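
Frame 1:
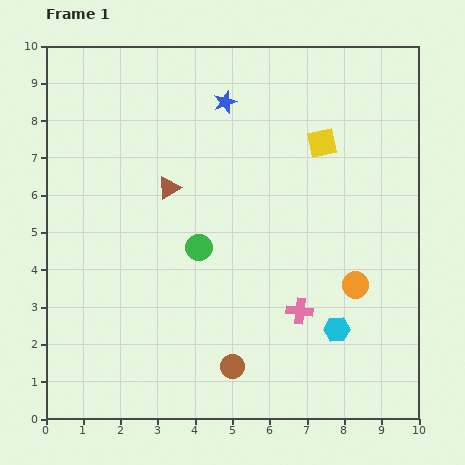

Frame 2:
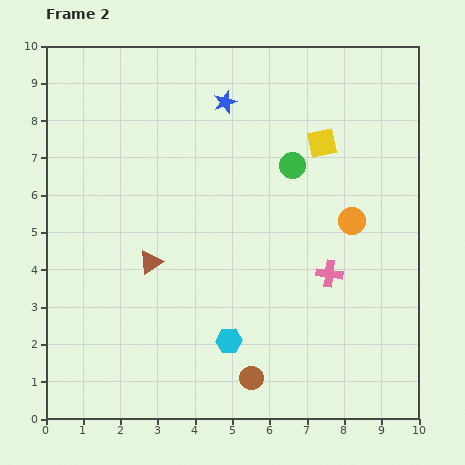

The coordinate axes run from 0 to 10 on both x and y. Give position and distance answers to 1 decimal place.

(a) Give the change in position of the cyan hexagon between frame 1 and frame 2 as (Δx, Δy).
(-2.9, -0.3)

The cyan hexagon was at (7.8, 2.4) in frame 1 and (4.9, 2.1) in frame 2.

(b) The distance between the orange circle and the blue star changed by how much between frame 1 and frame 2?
-1.3

Distance in frame 1: 6.0. Distance in frame 2: 4.7.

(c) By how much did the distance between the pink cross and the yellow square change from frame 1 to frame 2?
-1.0

Distance in frame 1: 4.5. Distance in frame 2: 3.5.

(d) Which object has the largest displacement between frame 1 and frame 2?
the green circle

(moved 3.3; next 2.9)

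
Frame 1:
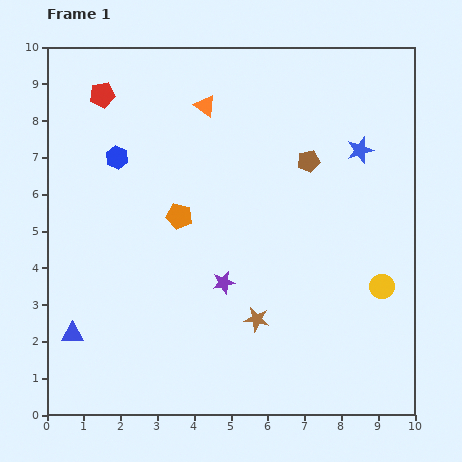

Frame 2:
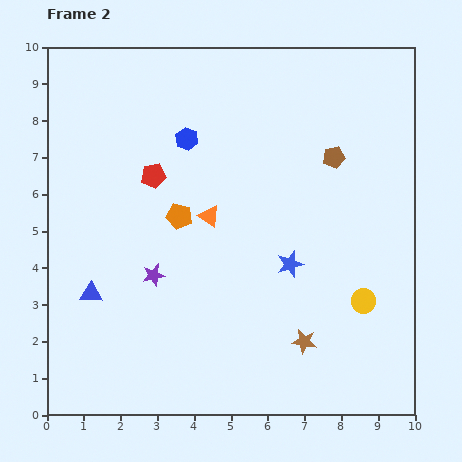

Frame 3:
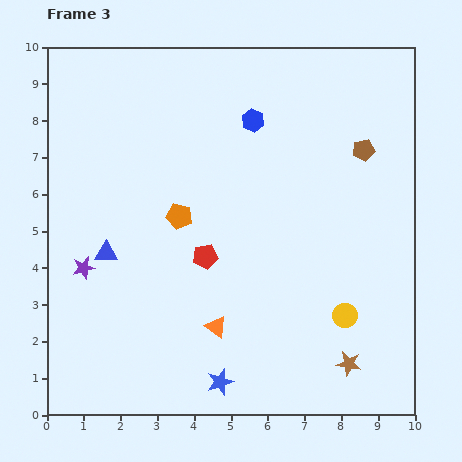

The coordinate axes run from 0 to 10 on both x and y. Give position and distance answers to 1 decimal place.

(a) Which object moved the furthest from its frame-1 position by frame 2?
the blue star

(moved 3.6; next 3.0)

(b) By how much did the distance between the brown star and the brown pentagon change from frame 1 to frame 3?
+1.3

Distance in frame 1: 4.5. Distance in frame 3: 5.8.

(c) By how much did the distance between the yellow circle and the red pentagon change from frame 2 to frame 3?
-2.5

Distance in frame 2: 6.6. Distance in frame 3: 4.1.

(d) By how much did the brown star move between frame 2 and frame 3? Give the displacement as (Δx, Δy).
(1.2, -0.6)

The brown star was at (7.0, 2.0) in frame 2 and (8.2, 1.4) in frame 3.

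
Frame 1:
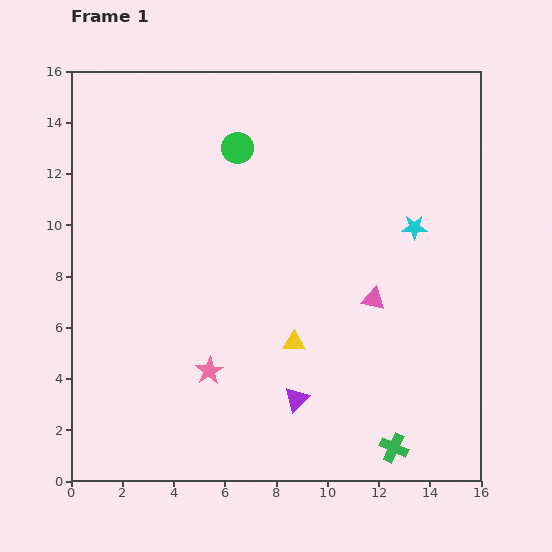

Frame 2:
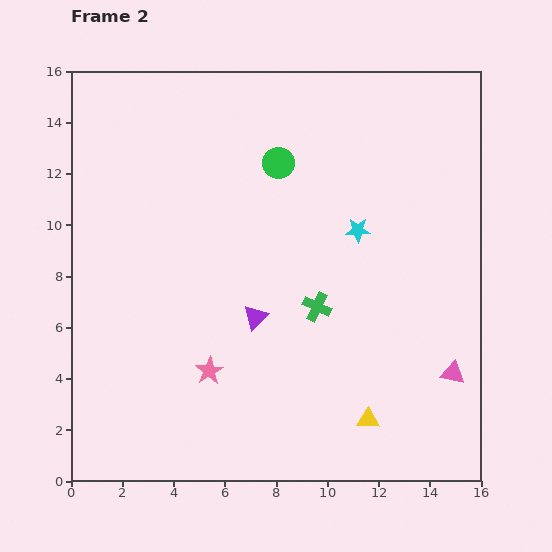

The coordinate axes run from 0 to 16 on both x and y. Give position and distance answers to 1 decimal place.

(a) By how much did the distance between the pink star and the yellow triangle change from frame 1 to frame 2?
+3.0

Distance in frame 1: 3.5. Distance in frame 2: 6.5.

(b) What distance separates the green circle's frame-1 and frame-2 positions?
1.7

The green circle moved from (6.5, 13.0) to (8.1, 12.4), a distance of √(1.6² + 0.6²) ≈ 1.7.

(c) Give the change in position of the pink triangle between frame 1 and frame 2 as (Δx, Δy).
(3.1, -2.9)

The pink triangle was at (11.8, 7.1) in frame 1 and (14.9, 4.2) in frame 2.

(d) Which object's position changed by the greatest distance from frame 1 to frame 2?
the green cross

(moved 6.3; next 4.2)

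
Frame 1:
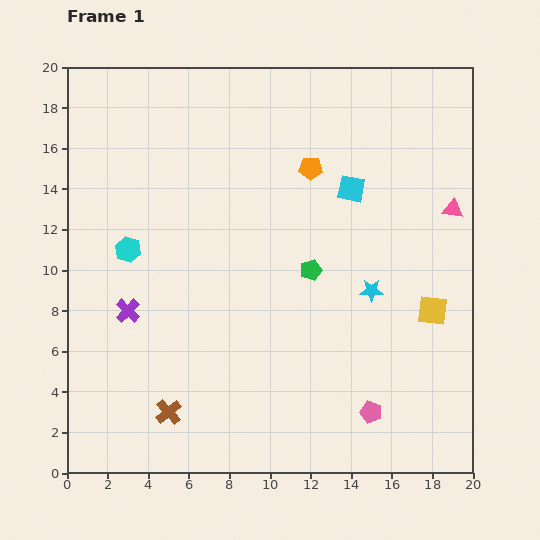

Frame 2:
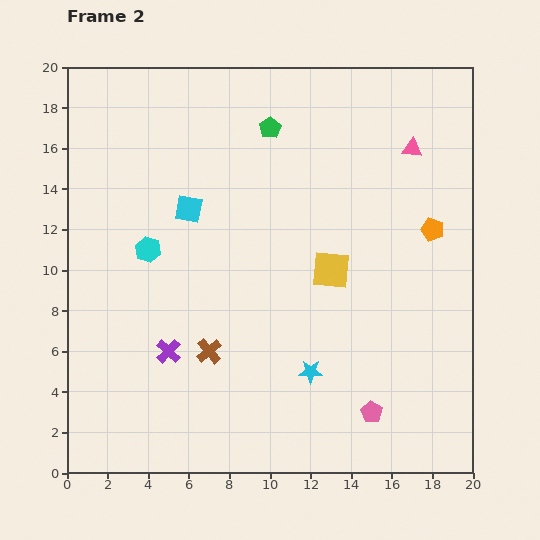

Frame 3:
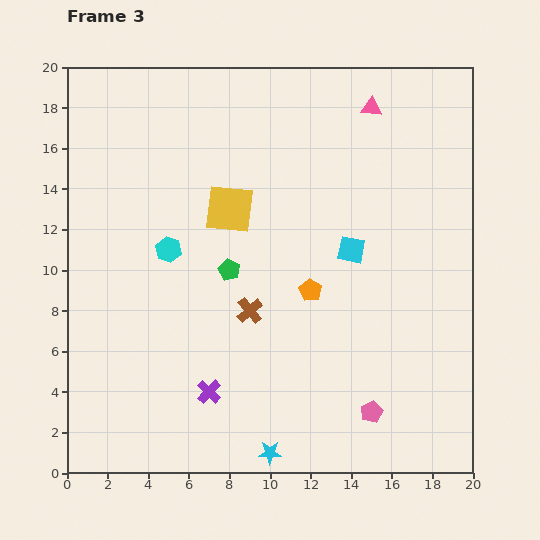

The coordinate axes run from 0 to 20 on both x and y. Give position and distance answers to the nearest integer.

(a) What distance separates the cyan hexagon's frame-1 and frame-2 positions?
1

The cyan hexagon moved from (3, 11) to (4, 11), a distance of √(1² + 0²) ≈ 1.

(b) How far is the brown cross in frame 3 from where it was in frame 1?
6

The brown cross moved from (5, 3) to (9, 8), a distance of √(4² + 5²) ≈ 6.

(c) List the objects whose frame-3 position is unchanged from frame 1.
the pink pentagon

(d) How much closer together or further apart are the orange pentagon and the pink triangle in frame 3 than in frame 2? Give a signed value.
+5

Distance in frame 2: 4. Distance in frame 3: 9.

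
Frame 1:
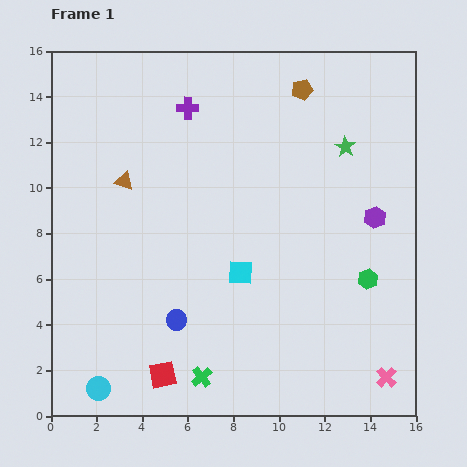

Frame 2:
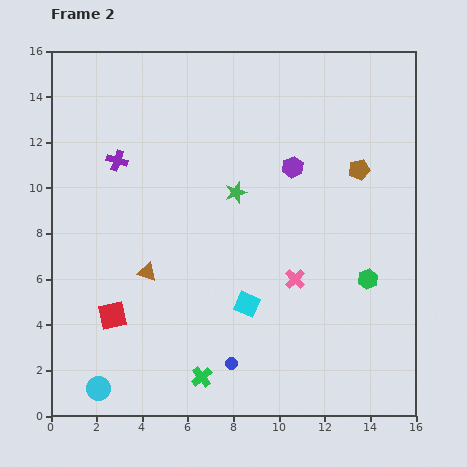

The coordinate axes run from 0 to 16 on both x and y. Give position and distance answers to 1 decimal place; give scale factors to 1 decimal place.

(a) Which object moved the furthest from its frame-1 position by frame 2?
the pink cross

(moved 5.9; next 5.2)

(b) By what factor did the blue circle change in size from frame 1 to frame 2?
0.6×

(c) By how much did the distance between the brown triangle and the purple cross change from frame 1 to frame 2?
+0.8

Distance in frame 1: 4.3. Distance in frame 2: 5.1.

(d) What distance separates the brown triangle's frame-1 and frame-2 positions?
4.1

The brown triangle moved from (3.2, 10.3) to (4.2, 6.3), a distance of √(1.0² + 4.0²) ≈ 4.1.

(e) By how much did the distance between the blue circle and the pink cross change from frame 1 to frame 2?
-4.9

Distance in frame 1: 9.5. Distance in frame 2: 4.6.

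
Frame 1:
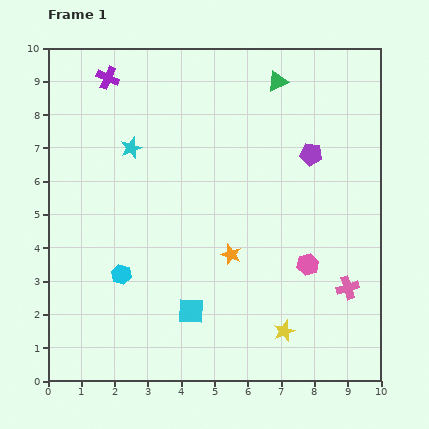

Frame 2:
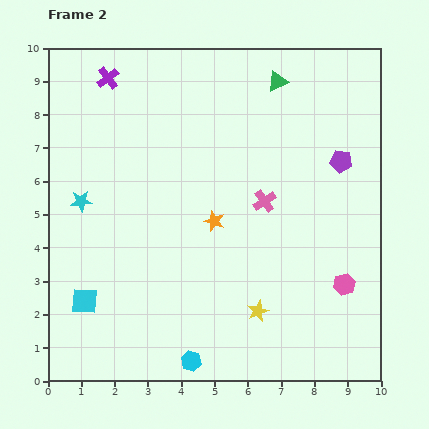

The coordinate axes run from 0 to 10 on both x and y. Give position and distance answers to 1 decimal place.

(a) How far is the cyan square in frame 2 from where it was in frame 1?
3.2

The cyan square moved from (4.3, 2.1) to (1.1, 2.4), a distance of √(3.2² + 0.3²) ≈ 3.2.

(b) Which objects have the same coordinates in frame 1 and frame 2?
the green triangle, the purple cross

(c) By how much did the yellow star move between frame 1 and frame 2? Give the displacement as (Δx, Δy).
(-0.8, 0.6)

The yellow star was at (7.1, 1.5) in frame 1 and (6.3, 2.1) in frame 2.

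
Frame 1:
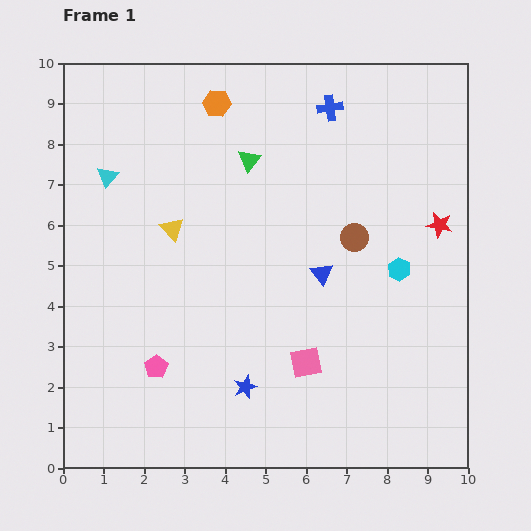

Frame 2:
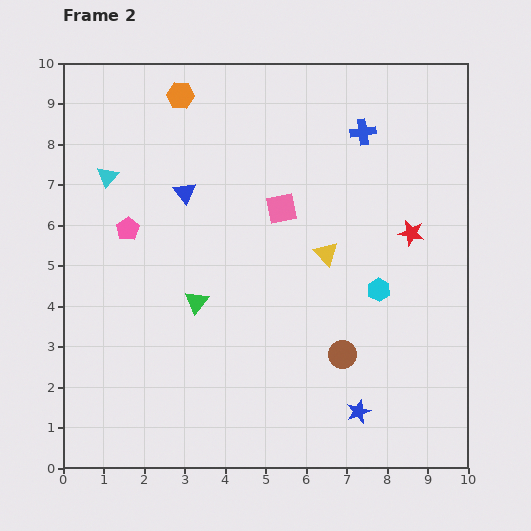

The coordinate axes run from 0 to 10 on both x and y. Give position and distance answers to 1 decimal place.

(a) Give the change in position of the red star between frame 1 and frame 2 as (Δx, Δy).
(-0.7, -0.2)

The red star was at (9.3, 6.0) in frame 1 and (8.6, 5.8) in frame 2.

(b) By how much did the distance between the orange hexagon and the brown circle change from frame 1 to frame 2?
+2.8

Distance in frame 1: 4.7. Distance in frame 2: 7.5.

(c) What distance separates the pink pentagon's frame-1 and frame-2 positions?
3.5

The pink pentagon moved from (2.3, 2.5) to (1.6, 5.9), a distance of √(0.7² + 3.4²) ≈ 3.5.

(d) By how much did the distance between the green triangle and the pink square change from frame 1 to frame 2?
-2.1

Distance in frame 1: 5.2. Distance in frame 2: 3.1.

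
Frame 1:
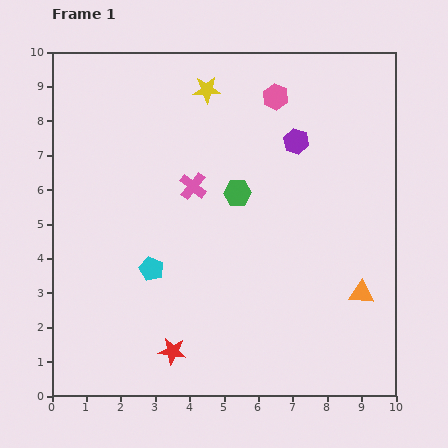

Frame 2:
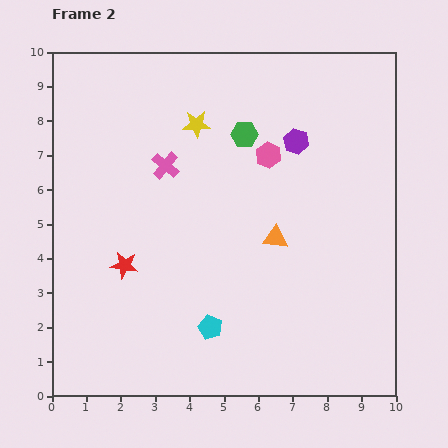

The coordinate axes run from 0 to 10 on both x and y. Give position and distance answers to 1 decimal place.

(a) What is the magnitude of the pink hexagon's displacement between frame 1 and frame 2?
1.7

The pink hexagon moved from (6.5, 8.7) to (6.3, 7.0), a distance of √(0.2² + 1.7²) ≈ 1.7.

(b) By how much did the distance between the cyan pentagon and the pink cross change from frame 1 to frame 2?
+2.2

Distance in frame 1: 2.7. Distance in frame 2: 4.9.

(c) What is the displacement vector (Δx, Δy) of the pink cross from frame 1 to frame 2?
(-0.8, 0.6)

The pink cross was at (4.1, 6.1) in frame 1 and (3.3, 6.7) in frame 2.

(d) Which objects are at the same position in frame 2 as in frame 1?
the purple hexagon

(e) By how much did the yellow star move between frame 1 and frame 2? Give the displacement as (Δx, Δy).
(-0.3, -1.0)

The yellow star was at (4.5, 8.9) in frame 1 and (4.2, 7.9) in frame 2.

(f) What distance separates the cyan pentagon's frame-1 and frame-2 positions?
2.4

The cyan pentagon moved from (2.9, 3.7) to (4.6, 2.0), a distance of √(1.7² + 1.7²) ≈ 2.4.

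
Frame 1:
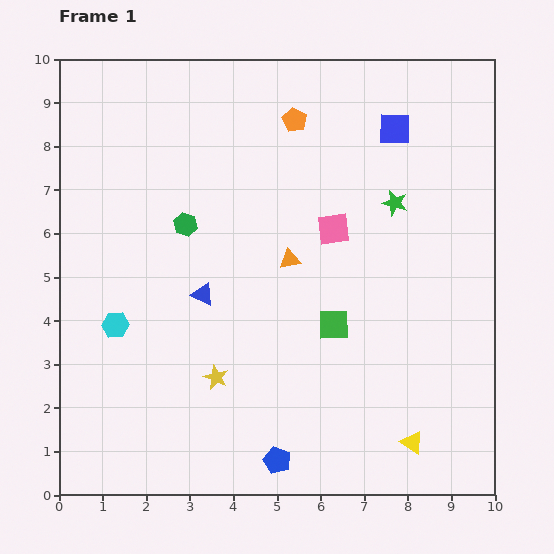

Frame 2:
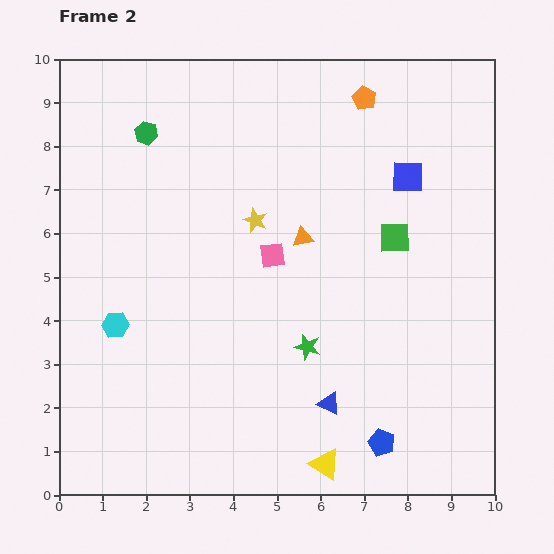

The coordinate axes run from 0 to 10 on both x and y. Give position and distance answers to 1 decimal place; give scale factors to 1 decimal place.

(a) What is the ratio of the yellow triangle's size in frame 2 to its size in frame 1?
1.4×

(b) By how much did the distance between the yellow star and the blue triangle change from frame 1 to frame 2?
+2.6

Distance in frame 1: 1.9. Distance in frame 2: 4.5.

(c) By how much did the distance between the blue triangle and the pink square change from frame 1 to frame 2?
+0.2

Distance in frame 1: 3.4. Distance in frame 2: 3.6.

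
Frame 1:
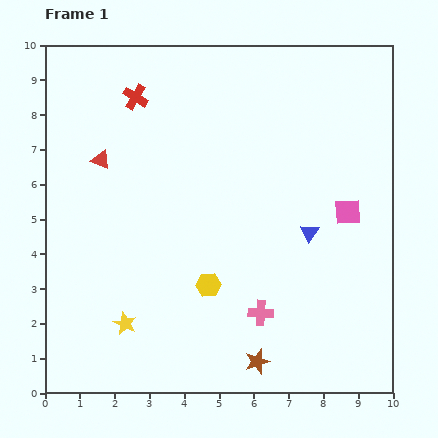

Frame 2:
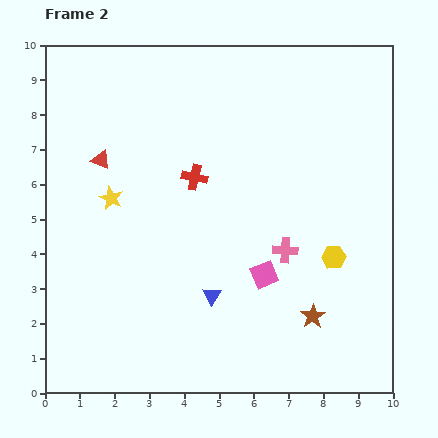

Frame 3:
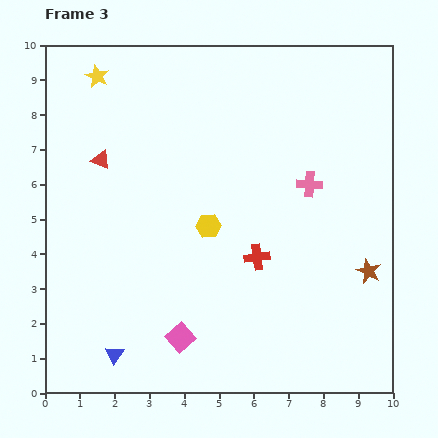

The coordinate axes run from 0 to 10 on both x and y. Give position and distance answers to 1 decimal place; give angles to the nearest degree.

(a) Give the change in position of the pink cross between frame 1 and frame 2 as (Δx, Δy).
(0.7, 1.8)

The pink cross was at (6.2, 2.3) in frame 1 and (6.9, 4.1) in frame 2.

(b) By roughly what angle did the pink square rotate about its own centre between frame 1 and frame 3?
39° counter-clockwise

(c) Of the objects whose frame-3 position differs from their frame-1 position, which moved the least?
the yellow hexagon

(moved 1.7)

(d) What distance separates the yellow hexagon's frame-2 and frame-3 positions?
3.7

The yellow hexagon moved from (8.3, 3.9) to (4.7, 4.8), a distance of √(3.6² + 0.9²) ≈ 3.7.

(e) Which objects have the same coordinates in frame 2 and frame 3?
the red triangle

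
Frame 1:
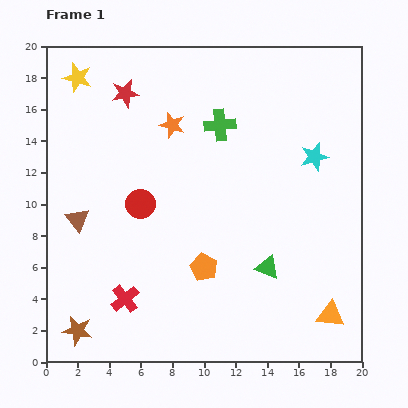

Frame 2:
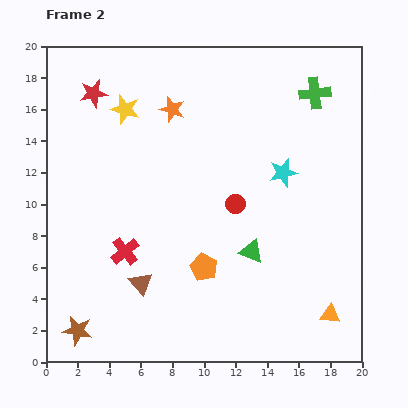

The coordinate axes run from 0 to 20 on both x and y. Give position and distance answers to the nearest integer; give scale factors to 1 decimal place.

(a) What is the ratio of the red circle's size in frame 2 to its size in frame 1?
0.7×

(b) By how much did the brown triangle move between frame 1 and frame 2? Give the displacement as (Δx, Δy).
(4, -4)

The brown triangle was at (2, 9) in frame 1 and (6, 5) in frame 2.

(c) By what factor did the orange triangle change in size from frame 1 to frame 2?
0.7×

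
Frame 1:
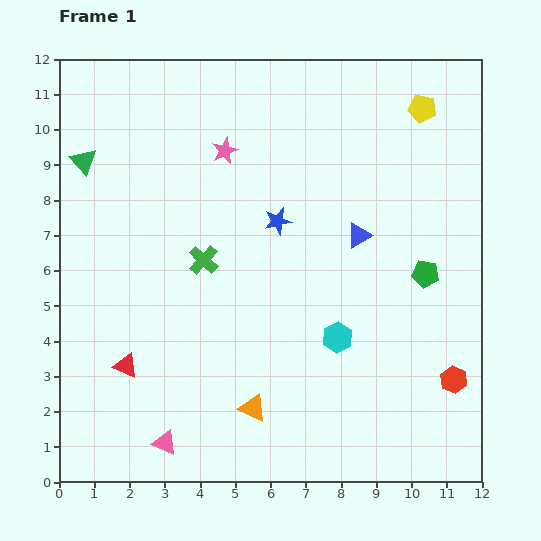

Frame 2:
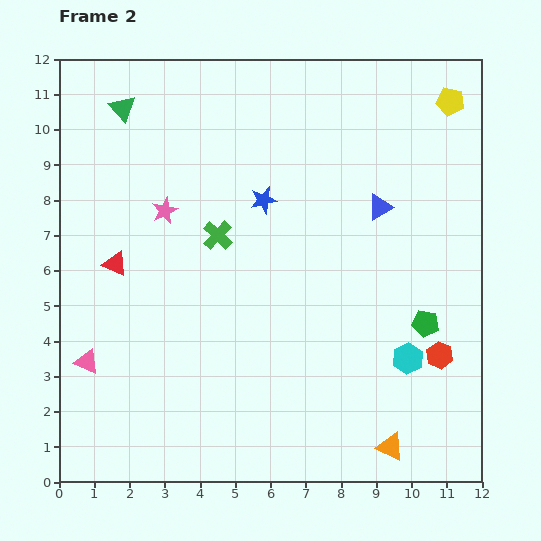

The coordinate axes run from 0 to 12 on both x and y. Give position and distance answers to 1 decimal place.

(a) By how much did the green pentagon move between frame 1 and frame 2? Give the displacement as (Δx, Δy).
(0.0, -1.4)

The green pentagon was at (10.4, 5.9) in frame 1 and (10.4, 4.5) in frame 2.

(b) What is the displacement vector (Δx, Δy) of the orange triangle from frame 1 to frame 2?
(3.9, -1.1)

The orange triangle was at (5.5, 2.1) in frame 1 and (9.4, 1.0) in frame 2.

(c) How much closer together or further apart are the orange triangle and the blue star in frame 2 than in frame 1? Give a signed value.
+2.6

Distance in frame 1: 5.3. Distance in frame 2: 7.9.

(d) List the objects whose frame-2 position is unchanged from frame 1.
none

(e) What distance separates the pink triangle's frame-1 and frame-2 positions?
3.2

The pink triangle moved from (3.0, 1.1) to (0.8, 3.4), a distance of √(2.2² + 2.3²) ≈ 3.2.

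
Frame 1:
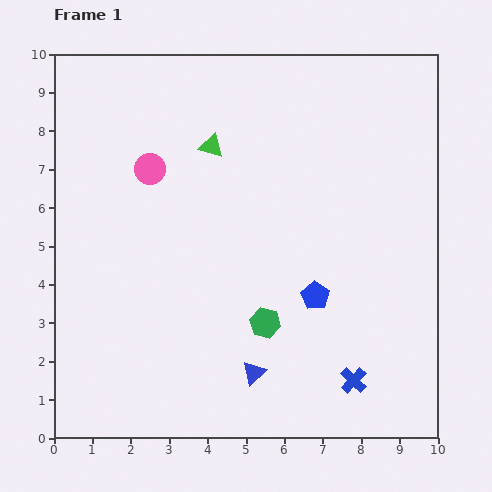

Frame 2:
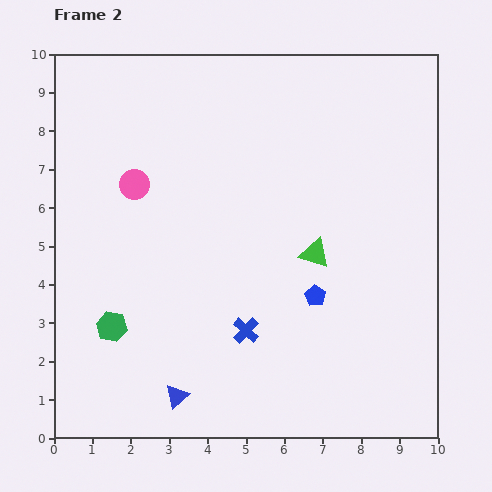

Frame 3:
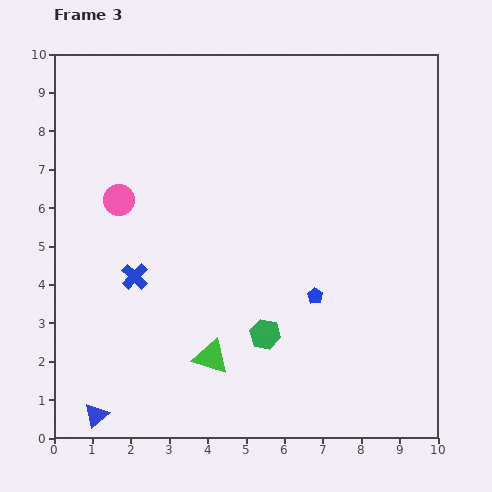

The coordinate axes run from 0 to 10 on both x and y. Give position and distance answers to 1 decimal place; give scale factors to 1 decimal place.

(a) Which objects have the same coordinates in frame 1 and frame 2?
the blue pentagon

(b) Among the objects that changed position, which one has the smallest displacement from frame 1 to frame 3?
the green hexagon

(moved 0.3)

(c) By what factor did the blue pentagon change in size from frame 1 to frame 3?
0.6×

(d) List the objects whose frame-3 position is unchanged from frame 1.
the blue pentagon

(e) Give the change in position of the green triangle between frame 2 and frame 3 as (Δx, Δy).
(-2.7, -2.7)

The green triangle was at (6.8, 4.8) in frame 2 and (4.1, 2.1) in frame 3.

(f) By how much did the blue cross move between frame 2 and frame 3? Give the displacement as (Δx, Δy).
(-2.9, 1.4)

The blue cross was at (5.0, 2.8) in frame 2 and (2.1, 4.2) in frame 3.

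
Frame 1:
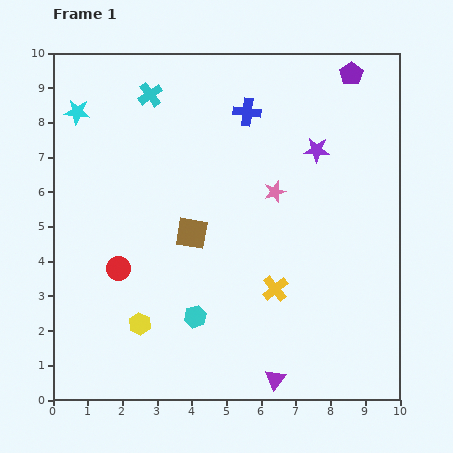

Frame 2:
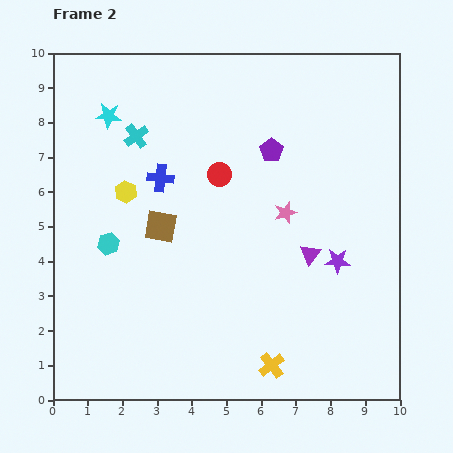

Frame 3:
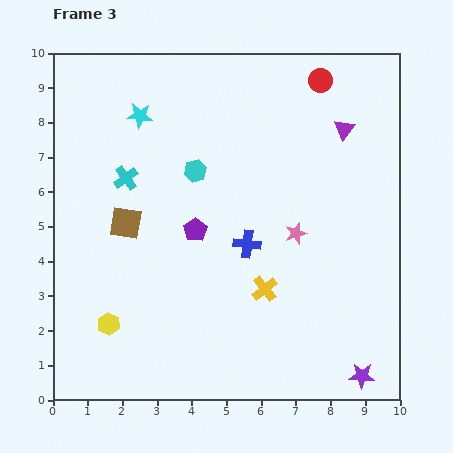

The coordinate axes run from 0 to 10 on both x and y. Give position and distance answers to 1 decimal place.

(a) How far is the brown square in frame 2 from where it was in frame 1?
0.9

The brown square moved from (4.0, 4.8) to (3.1, 5.0), a distance of √(0.9² + 0.2²) ≈ 0.9.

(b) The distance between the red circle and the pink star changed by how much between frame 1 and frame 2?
-2.8

Distance in frame 1: 5.0. Distance in frame 2: 2.2.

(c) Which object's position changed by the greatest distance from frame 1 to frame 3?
the red circle

(moved 7.9; next 7.5)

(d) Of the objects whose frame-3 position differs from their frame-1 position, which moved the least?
the yellow cross

(moved 0.3)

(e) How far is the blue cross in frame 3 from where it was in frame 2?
3.1

The blue cross moved from (3.1, 6.4) to (5.6, 4.5), a distance of √(2.5² + 1.9²) ≈ 3.1.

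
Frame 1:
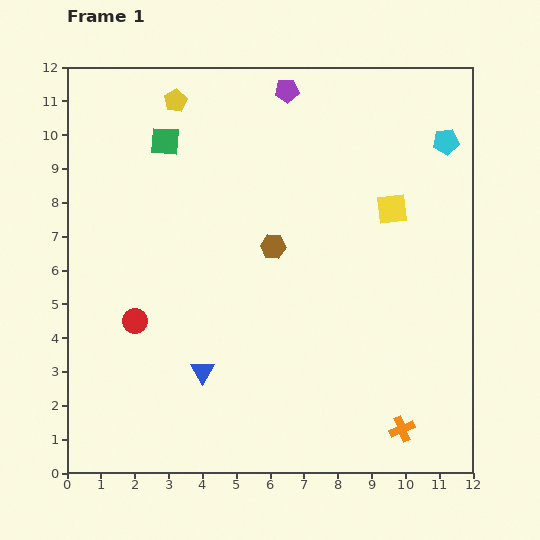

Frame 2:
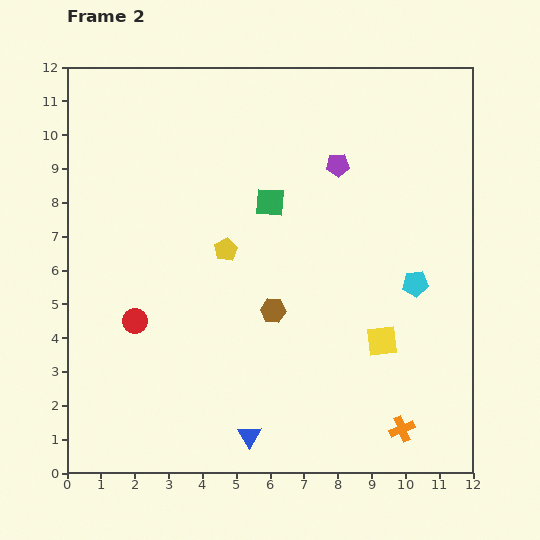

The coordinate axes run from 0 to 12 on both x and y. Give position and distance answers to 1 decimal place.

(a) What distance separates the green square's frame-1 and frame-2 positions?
3.6

The green square moved from (2.9, 9.8) to (6.0, 8.0), a distance of √(3.1² + 1.8²) ≈ 3.6.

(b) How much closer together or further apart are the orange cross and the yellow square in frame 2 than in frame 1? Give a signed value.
-3.8

Distance in frame 1: 6.5. Distance in frame 2: 2.7.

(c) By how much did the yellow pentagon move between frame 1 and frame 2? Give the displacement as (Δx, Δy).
(1.5, -4.4)

The yellow pentagon was at (3.2, 11.0) in frame 1 and (4.7, 6.6) in frame 2.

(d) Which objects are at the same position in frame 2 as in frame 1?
the red circle, the orange cross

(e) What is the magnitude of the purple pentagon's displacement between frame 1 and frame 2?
2.7

The purple pentagon moved from (6.5, 11.3) to (8.0, 9.1), a distance of √(1.5² + 2.2²) ≈ 2.7.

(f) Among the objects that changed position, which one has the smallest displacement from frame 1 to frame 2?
the brown hexagon

(moved 1.9)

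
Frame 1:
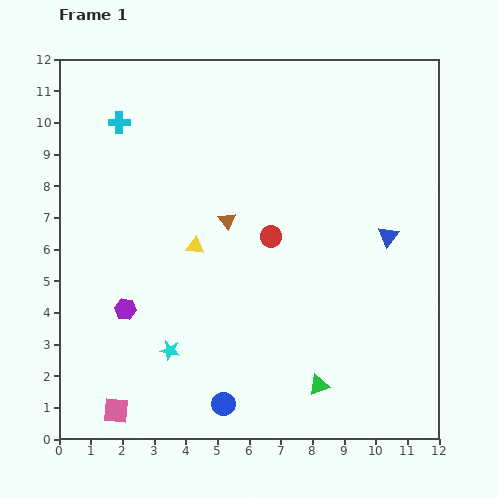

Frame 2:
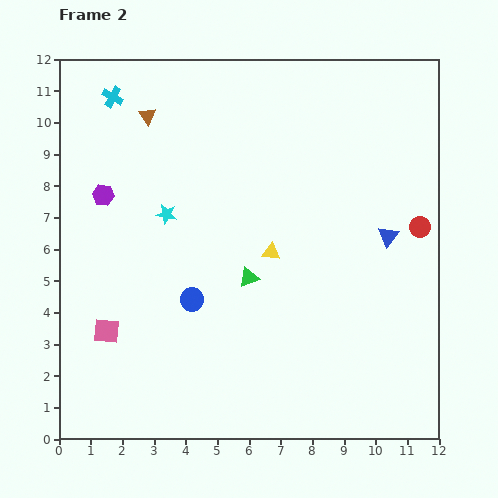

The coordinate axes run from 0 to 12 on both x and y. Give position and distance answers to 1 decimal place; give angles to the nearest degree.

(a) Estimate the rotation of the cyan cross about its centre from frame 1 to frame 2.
29° clockwise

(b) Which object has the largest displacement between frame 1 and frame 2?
the red circle

(moved 4.7; next 4.3)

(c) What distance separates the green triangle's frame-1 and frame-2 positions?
4.0

The green triangle moved from (8.2, 1.7) to (6.0, 5.1), a distance of √(2.2² + 3.4²) ≈ 4.0.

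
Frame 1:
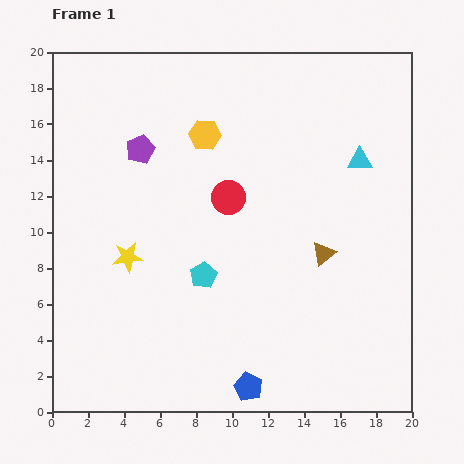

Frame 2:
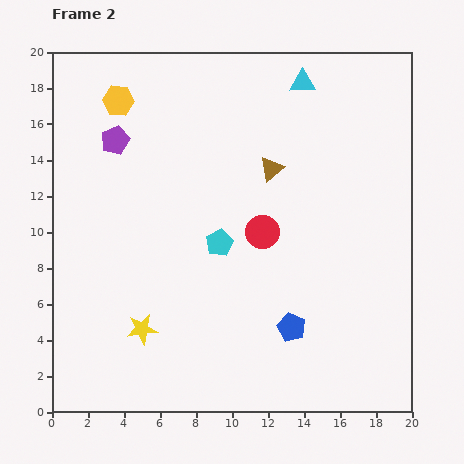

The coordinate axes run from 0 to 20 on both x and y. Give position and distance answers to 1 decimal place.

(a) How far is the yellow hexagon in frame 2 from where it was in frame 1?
5.2

The yellow hexagon moved from (8.5, 15.4) to (3.7, 17.3), a distance of √(4.8² + 1.9²) ≈ 5.2.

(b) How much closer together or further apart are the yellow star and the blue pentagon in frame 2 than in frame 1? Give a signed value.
-1.5

Distance in frame 1: 9.8. Distance in frame 2: 8.3.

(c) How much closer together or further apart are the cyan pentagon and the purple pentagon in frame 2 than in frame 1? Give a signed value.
+0.3

Distance in frame 1: 7.8. Distance in frame 2: 8.1.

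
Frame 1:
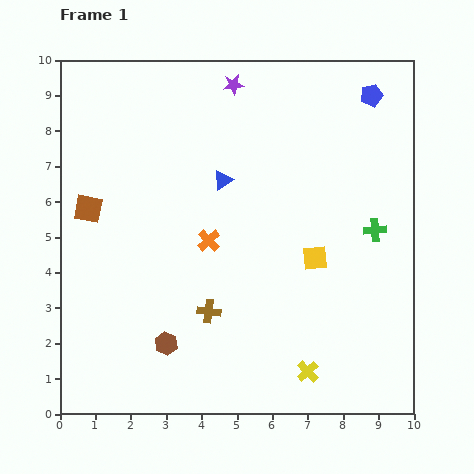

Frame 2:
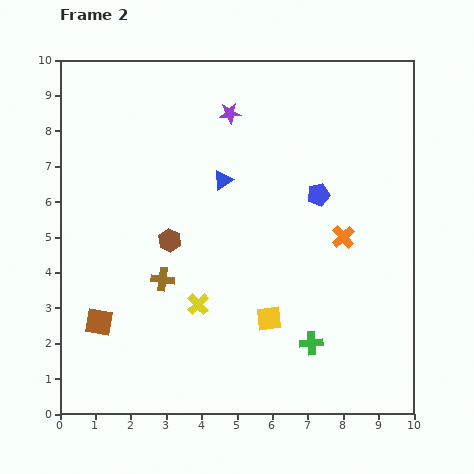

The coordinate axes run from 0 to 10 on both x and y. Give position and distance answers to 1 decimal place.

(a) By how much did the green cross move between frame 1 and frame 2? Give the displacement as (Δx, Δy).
(-1.8, -3.2)

The green cross was at (8.9, 5.2) in frame 1 and (7.1, 2.0) in frame 2.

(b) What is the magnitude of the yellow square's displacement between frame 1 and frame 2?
2.1

The yellow square moved from (7.2, 4.4) to (5.9, 2.7), a distance of √(1.3² + 1.7²) ≈ 2.1.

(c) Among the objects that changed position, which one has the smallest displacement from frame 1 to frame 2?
the purple star

(moved 0.8)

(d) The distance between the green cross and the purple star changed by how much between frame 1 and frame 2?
+1.2

Distance in frame 1: 5.7. Distance in frame 2: 6.9.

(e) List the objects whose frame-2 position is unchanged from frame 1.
the blue triangle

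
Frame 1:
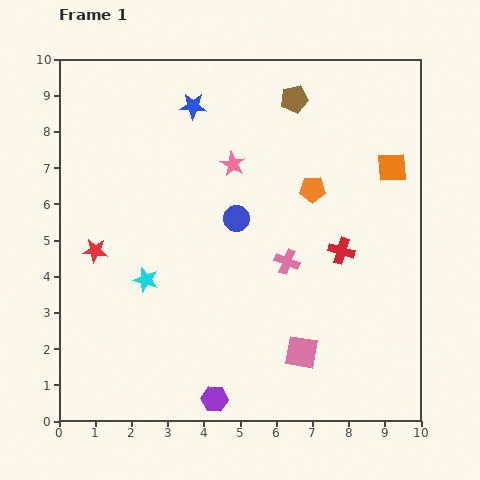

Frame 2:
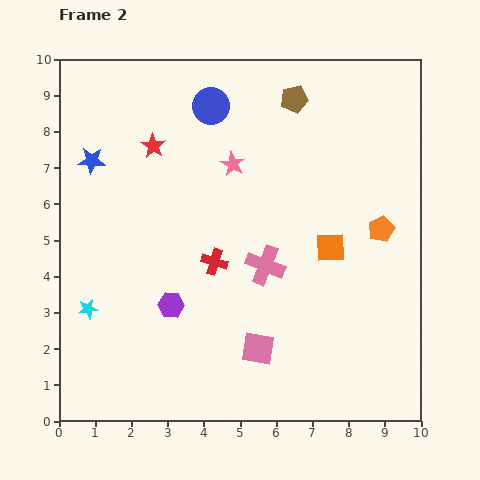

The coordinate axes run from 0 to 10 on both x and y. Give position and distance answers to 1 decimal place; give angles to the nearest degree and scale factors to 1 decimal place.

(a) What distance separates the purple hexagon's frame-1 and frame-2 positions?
2.9

The purple hexagon moved from (4.3, 0.6) to (3.1, 3.2), a distance of √(1.2² + 2.6²) ≈ 2.9.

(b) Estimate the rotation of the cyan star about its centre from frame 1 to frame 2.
27° counter-clockwise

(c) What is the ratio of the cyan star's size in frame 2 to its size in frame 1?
0.8×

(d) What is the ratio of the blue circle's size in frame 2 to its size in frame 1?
1.4×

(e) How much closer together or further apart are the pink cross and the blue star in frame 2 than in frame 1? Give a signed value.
+0.6

Distance in frame 1: 5.0. Distance in frame 2: 5.6.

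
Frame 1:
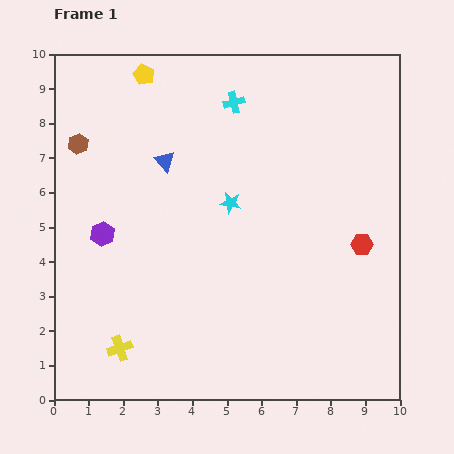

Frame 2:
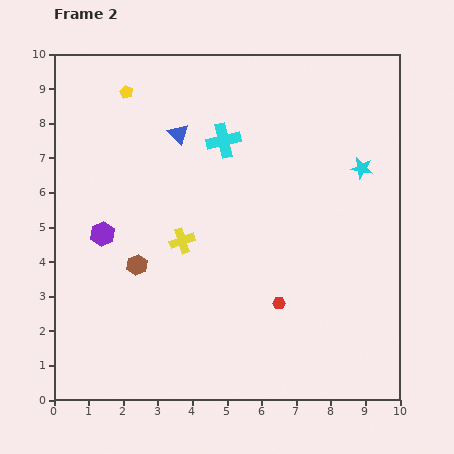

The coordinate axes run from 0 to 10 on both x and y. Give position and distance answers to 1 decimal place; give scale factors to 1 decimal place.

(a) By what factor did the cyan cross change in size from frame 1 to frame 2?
1.6×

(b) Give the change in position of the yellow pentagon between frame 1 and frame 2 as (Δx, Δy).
(-0.5, -0.5)

The yellow pentagon was at (2.6, 9.4) in frame 1 and (2.1, 8.9) in frame 2.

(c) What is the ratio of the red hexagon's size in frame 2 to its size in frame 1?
0.6×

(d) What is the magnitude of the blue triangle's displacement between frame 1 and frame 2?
0.9

The blue triangle moved from (3.2, 6.9) to (3.6, 7.7), a distance of √(0.4² + 0.8²) ≈ 0.9.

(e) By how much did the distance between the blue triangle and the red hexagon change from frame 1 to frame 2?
-0.5

Distance in frame 1: 6.2. Distance in frame 2: 5.7.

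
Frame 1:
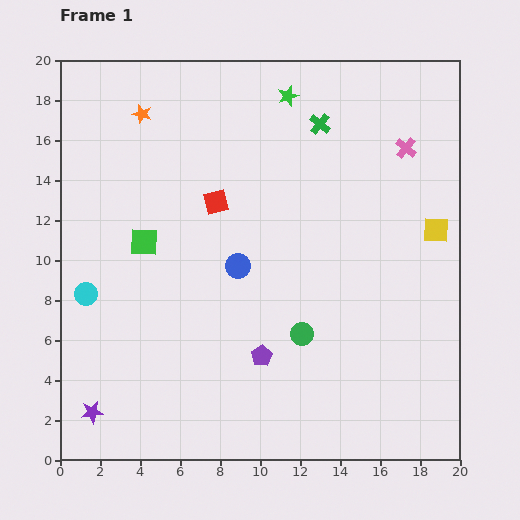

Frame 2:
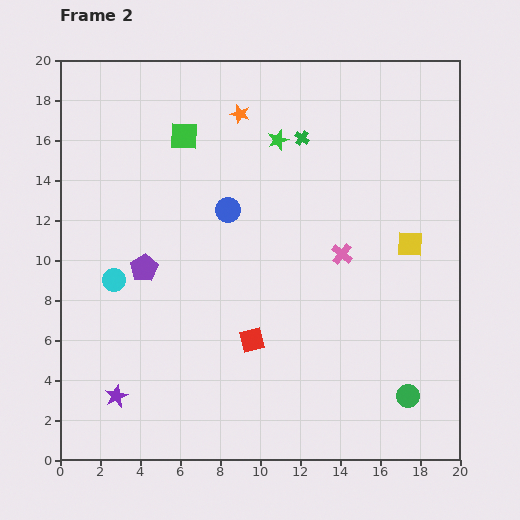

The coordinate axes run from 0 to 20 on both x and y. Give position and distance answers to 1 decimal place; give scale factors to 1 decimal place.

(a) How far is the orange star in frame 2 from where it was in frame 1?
4.9

The orange star moved from (4.1, 17.3) to (9.0, 17.3), a distance of √(4.9² + 0.0²) ≈ 4.9.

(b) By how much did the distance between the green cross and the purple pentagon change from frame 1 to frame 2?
-1.8

Distance in frame 1: 12.0. Distance in frame 2: 10.2.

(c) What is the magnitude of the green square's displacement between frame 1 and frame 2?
5.7

The green square moved from (4.2, 10.9) to (6.2, 16.2), a distance of √(2.0² + 5.3²) ≈ 5.7.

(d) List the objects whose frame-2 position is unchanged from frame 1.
none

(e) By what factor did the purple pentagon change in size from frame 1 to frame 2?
1.3×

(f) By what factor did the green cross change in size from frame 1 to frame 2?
0.7×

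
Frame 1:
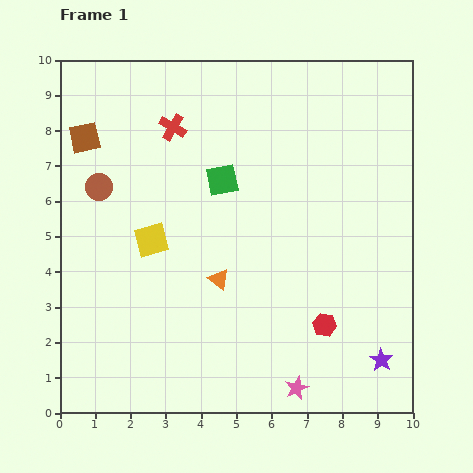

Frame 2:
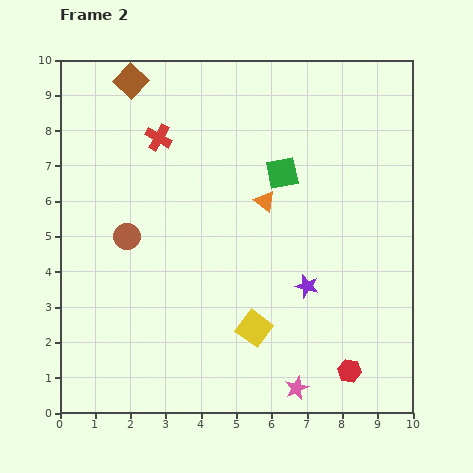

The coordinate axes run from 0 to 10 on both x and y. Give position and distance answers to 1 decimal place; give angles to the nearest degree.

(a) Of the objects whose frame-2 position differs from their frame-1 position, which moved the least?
the red cross

(moved 0.5)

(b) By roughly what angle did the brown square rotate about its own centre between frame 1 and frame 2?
35° counter-clockwise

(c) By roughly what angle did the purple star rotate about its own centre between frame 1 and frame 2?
17° counter-clockwise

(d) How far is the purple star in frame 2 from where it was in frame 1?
3.0

The purple star moved from (9.1, 1.5) to (7.0, 3.6), a distance of √(2.1² + 2.1²) ≈ 3.0.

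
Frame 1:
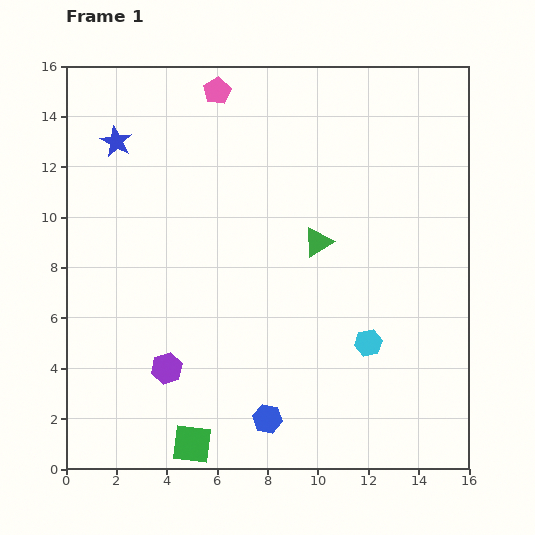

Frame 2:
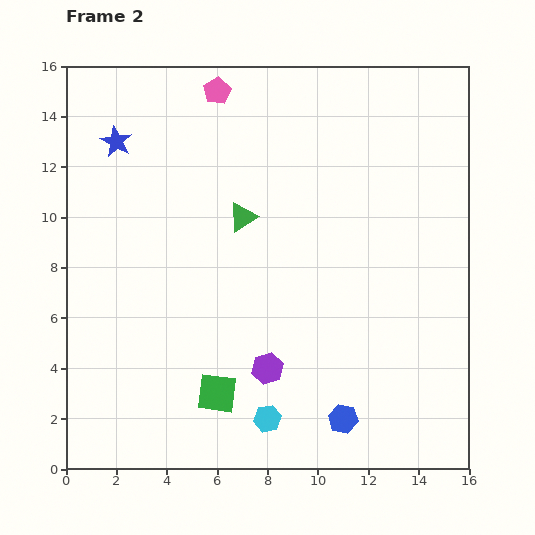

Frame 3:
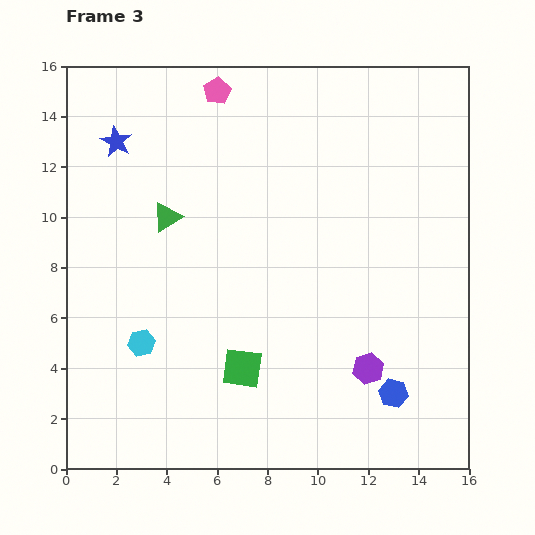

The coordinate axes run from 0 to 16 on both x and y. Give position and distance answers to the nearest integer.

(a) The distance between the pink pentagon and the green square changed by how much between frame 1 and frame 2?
-2

Distance in frame 1: 14. Distance in frame 2: 12.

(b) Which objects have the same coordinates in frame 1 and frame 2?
the blue star, the pink pentagon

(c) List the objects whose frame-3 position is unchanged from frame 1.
the blue star, the pink pentagon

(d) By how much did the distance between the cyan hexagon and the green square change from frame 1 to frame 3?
-4

Distance in frame 1: 8. Distance in frame 3: 4.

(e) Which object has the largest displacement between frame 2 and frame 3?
the cyan hexagon

(moved 6; next 4)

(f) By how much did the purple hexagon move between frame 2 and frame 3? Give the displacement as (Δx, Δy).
(4, 0)

The purple hexagon was at (8, 4) in frame 2 and (12, 4) in frame 3.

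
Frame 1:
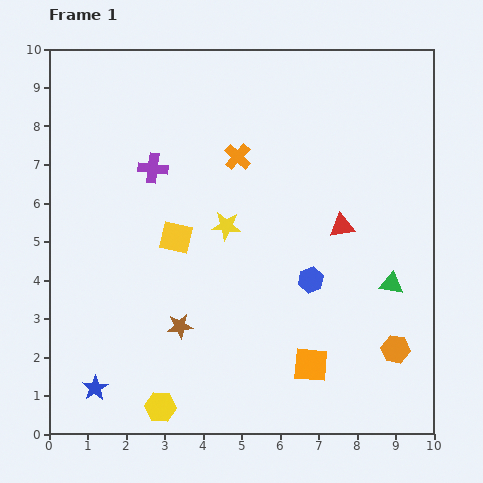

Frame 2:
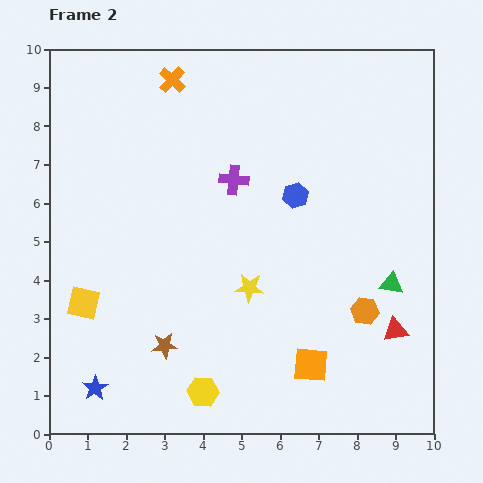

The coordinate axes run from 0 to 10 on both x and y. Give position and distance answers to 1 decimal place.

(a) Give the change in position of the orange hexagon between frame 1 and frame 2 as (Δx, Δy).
(-0.8, 1.0)

The orange hexagon was at (9.0, 2.2) in frame 1 and (8.2, 3.2) in frame 2.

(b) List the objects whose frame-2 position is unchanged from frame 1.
the orange square, the blue star, the green triangle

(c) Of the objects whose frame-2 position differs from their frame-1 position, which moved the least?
the brown star

(moved 0.6)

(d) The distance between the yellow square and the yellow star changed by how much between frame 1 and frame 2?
+3.0

Distance in frame 1: 1.3. Distance in frame 2: 4.3.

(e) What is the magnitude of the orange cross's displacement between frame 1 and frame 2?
2.6

The orange cross moved from (4.9, 7.2) to (3.2, 9.2), a distance of √(1.7² + 2.0²) ≈ 2.6.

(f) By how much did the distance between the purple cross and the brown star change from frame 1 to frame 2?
+0.5

Distance in frame 1: 4.2. Distance in frame 2: 4.7.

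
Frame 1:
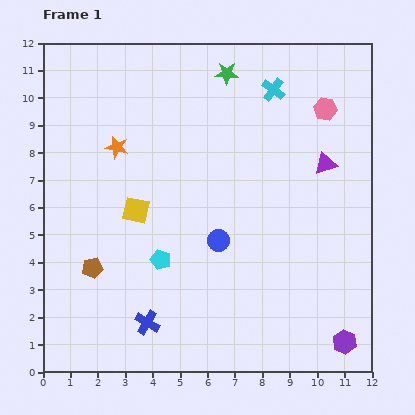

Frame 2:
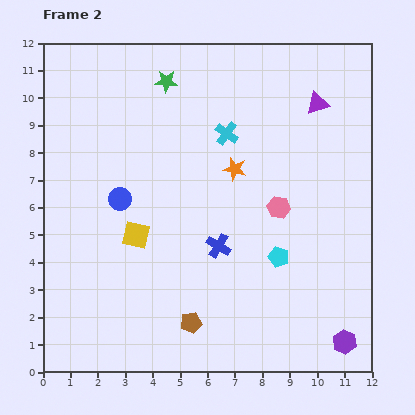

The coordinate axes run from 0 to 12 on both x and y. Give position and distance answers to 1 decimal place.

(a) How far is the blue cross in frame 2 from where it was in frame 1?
3.8

The blue cross moved from (3.8, 1.8) to (6.4, 4.6), a distance of √(2.6² + 2.8²) ≈ 3.8.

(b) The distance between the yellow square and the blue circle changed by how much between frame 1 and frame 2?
-1.8

Distance in frame 1: 3.2. Distance in frame 2: 1.4.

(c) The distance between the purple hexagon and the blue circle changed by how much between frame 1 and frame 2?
+3.8

Distance in frame 1: 5.9. Distance in frame 2: 9.7.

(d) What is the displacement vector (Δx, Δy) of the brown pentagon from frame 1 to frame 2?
(3.6, -2.0)

The brown pentagon was at (1.8, 3.8) in frame 1 and (5.4, 1.8) in frame 2.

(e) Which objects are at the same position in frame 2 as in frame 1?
the purple hexagon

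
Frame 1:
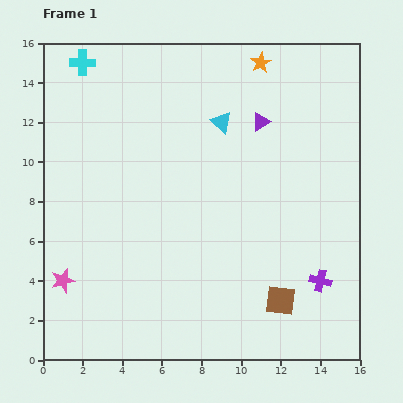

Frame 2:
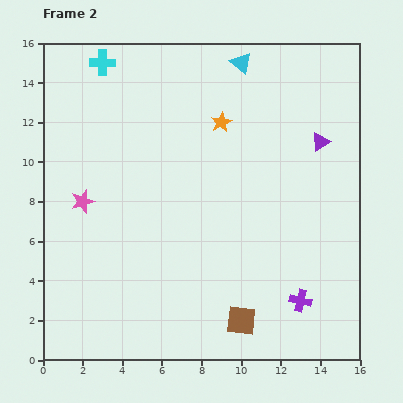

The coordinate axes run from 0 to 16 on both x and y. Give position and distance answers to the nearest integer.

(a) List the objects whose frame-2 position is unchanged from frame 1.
none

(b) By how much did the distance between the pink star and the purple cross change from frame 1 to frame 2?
-1

Distance in frame 1: 13. Distance in frame 2: 12.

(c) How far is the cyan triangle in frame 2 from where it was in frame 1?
3

The cyan triangle moved from (9, 12) to (10, 15), a distance of √(1² + 3²) ≈ 3.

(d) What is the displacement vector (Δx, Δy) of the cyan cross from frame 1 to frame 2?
(1, 0)

The cyan cross was at (2, 15) in frame 1 and (3, 15) in frame 2.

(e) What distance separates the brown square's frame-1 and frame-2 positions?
2

The brown square moved from (12, 3) to (10, 2), a distance of √(2² + 1²) ≈ 2.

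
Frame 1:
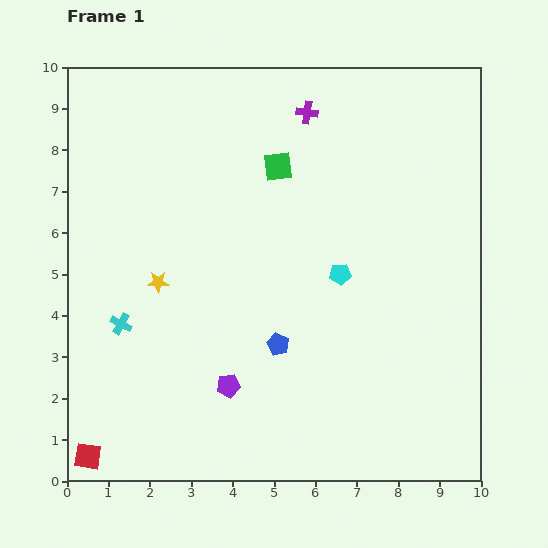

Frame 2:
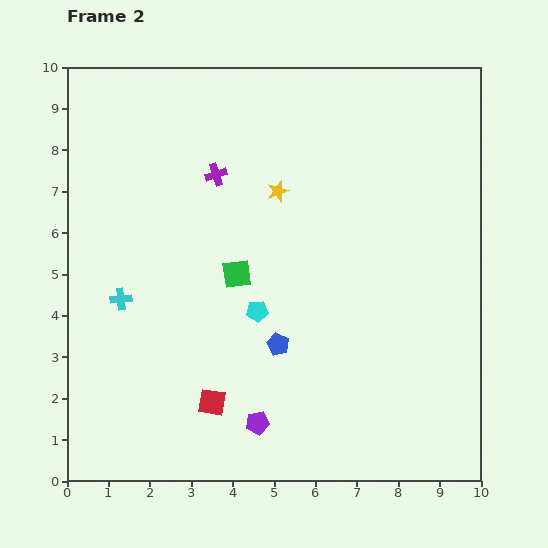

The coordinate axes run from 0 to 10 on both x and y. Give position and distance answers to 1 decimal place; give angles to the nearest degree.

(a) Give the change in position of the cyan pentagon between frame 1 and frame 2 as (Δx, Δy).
(-2.0, -0.9)

The cyan pentagon was at (6.6, 5.0) in frame 1 and (4.6, 4.1) in frame 2.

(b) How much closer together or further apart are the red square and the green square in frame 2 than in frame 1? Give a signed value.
-5.2

Distance in frame 1: 8.4. Distance in frame 2: 3.2.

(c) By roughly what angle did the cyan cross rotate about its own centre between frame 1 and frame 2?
34° counter-clockwise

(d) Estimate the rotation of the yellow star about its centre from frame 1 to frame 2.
19° counter-clockwise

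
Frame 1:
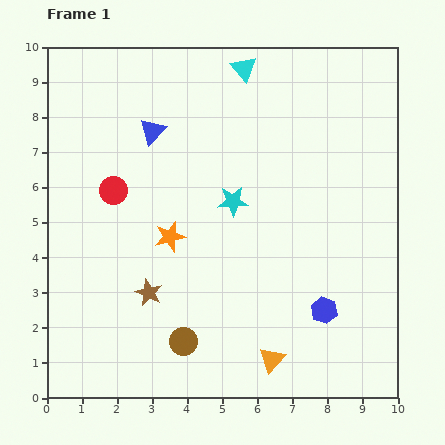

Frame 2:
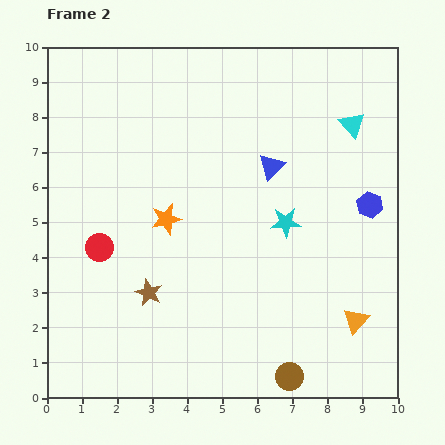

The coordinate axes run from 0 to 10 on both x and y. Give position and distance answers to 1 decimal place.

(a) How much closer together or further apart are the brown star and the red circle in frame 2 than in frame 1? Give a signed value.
-1.2

Distance in frame 1: 3.1. Distance in frame 2: 1.9.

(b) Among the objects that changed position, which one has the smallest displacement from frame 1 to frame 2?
the orange star

(moved 0.5)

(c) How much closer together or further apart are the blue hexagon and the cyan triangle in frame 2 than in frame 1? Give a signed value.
-4.9

Distance in frame 1: 7.3. Distance in frame 2: 2.4.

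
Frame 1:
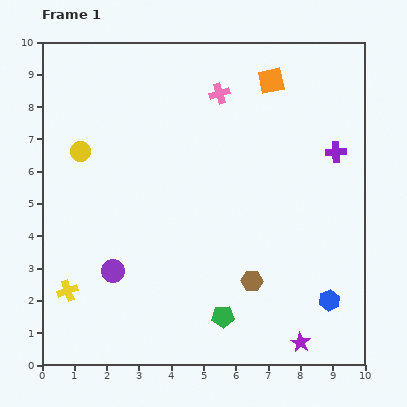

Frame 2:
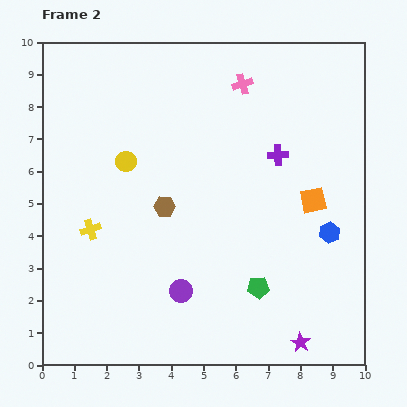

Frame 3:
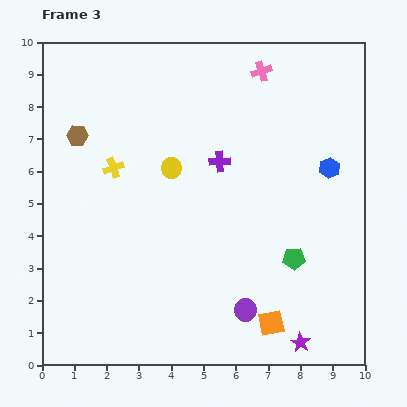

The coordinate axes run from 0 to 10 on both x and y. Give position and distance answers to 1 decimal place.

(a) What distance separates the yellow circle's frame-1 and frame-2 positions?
1.4

The yellow circle moved from (1.2, 6.6) to (2.6, 6.3), a distance of √(1.4² + 0.3²) ≈ 1.4.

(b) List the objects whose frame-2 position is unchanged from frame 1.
the purple star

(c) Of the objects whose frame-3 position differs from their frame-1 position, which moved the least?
the pink cross

(moved 1.5)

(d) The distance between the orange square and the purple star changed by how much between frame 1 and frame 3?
-7.0

Distance in frame 1: 8.1. Distance in frame 3: 1.1.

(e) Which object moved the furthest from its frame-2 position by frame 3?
the orange square

(moved 4.0; next 3.5)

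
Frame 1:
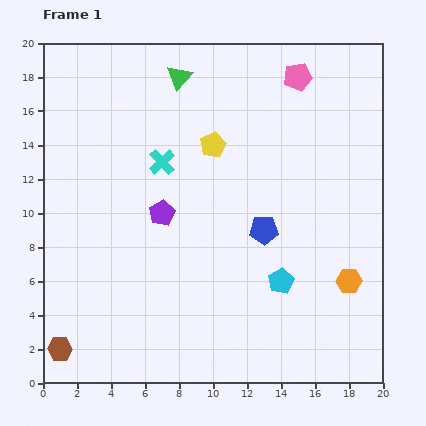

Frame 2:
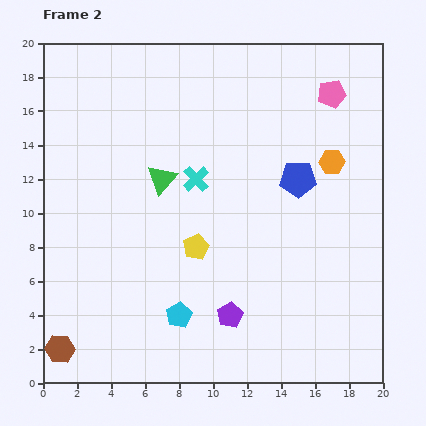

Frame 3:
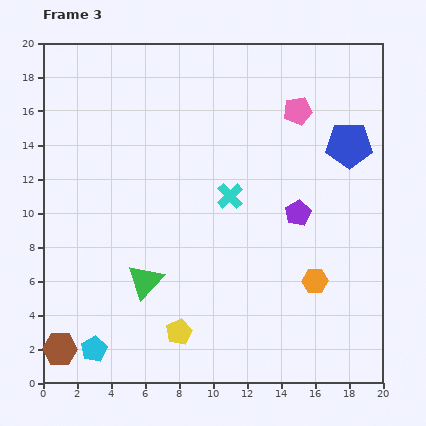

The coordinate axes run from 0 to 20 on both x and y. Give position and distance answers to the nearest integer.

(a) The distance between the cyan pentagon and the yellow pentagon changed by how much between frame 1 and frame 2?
-5

Distance in frame 1: 9. Distance in frame 2: 4.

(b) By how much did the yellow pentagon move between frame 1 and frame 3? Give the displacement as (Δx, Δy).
(-2, -11)

The yellow pentagon was at (10, 14) in frame 1 and (8, 3) in frame 3.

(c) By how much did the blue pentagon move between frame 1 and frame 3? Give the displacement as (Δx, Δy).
(5, 5)

The blue pentagon was at (13, 9) in frame 1 and (18, 14) in frame 3.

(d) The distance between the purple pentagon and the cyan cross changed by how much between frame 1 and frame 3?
+1

Distance in frame 1: 3. Distance in frame 3: 4.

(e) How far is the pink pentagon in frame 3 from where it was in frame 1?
2

The pink pentagon moved from (15, 18) to (15, 16), a distance of √(0² + 2²) ≈ 2.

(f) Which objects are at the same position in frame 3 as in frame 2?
the brown hexagon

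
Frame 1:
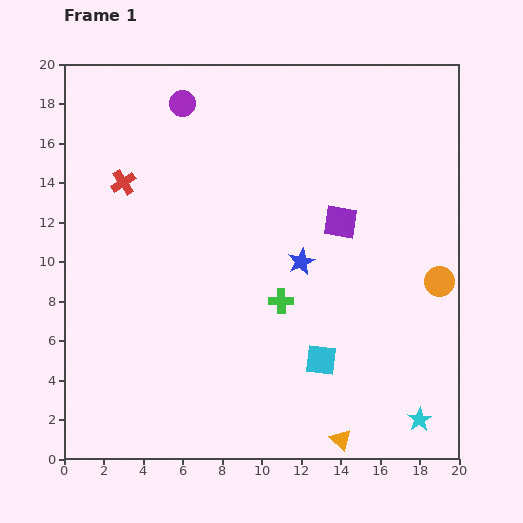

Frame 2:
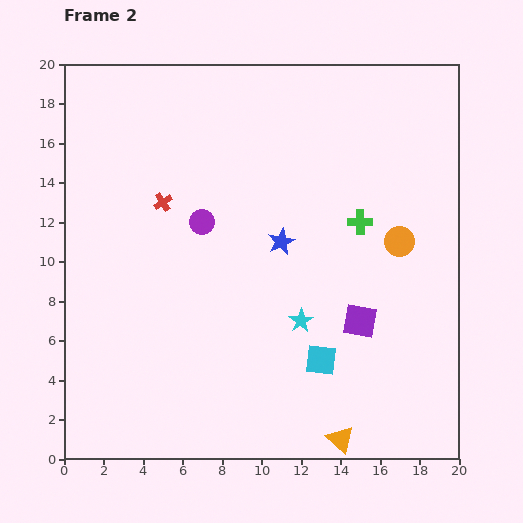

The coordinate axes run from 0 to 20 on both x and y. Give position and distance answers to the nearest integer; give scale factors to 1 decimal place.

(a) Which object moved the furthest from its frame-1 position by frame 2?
the cyan star

(moved 8; next 6)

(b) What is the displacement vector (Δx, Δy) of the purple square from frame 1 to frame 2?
(1, -5)

The purple square was at (14, 12) in frame 1 and (15, 7) in frame 2.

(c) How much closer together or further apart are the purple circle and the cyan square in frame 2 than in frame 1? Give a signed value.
-6

Distance in frame 1: 15. Distance in frame 2: 9.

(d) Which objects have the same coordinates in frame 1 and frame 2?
the cyan square, the orange triangle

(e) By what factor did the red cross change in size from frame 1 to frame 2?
0.7×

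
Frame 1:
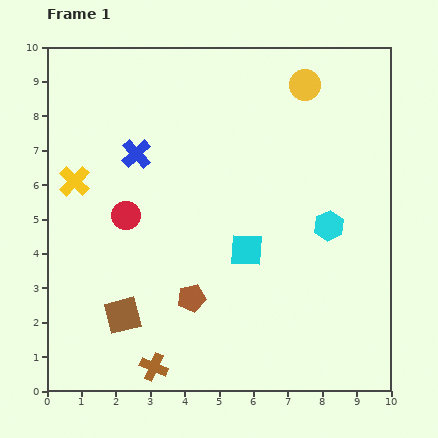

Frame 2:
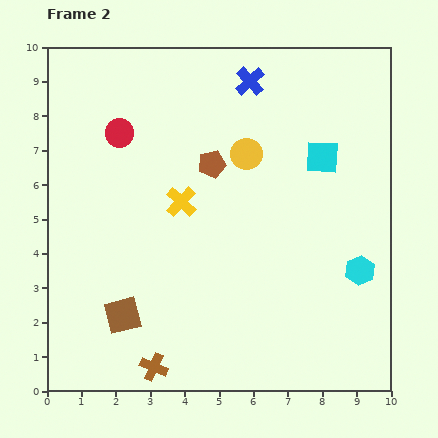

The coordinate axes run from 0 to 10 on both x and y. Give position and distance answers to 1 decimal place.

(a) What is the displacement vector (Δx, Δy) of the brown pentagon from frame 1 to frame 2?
(0.6, 3.9)

The brown pentagon was at (4.2, 2.7) in frame 1 and (4.8, 6.6) in frame 2.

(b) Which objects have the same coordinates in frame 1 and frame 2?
the brown square, the brown cross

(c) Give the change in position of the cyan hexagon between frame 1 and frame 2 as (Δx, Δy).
(0.9, -1.3)

The cyan hexagon was at (8.2, 4.8) in frame 1 and (9.1, 3.5) in frame 2.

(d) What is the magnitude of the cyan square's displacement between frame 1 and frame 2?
3.5

The cyan square moved from (5.8, 4.1) to (8.0, 6.8), a distance of √(2.2² + 2.7²) ≈ 3.5.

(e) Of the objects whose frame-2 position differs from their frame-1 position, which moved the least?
the cyan hexagon

(moved 1.6)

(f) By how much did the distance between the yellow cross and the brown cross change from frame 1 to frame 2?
-1.0

Distance in frame 1: 5.9. Distance in frame 2: 4.9.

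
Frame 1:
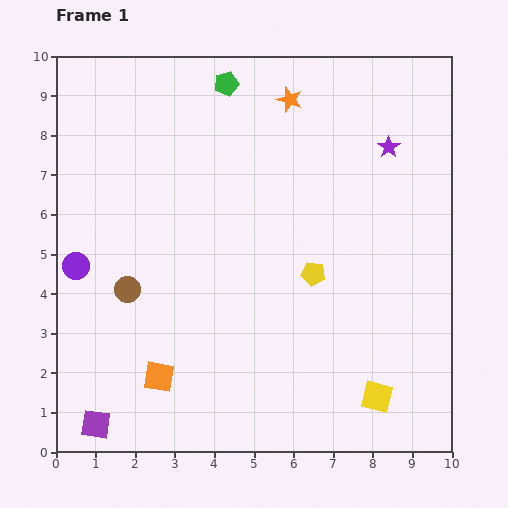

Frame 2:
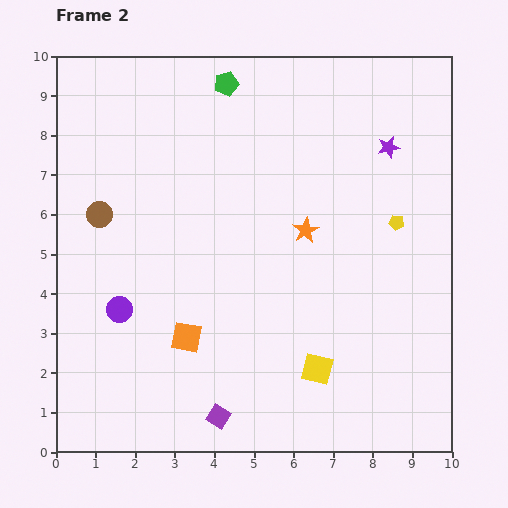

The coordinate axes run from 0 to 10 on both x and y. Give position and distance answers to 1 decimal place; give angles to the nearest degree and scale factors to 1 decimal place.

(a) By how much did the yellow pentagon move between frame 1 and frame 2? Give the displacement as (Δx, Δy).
(2.1, 1.3)

The yellow pentagon was at (6.5, 4.5) in frame 1 and (8.6, 5.8) in frame 2.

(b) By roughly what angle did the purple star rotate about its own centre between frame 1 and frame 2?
23° clockwise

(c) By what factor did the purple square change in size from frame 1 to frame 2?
0.8×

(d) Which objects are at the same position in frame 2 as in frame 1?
the purple star, the green pentagon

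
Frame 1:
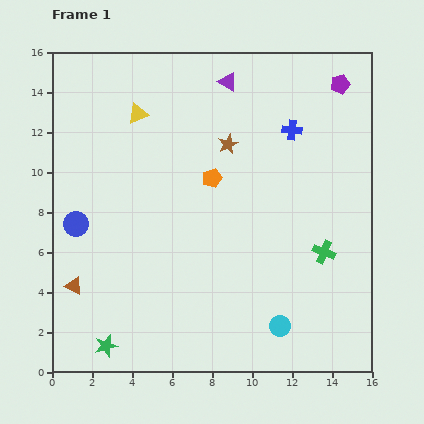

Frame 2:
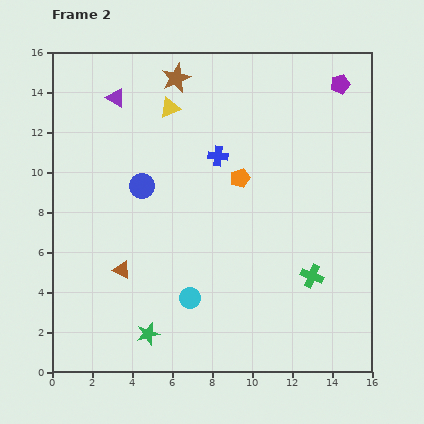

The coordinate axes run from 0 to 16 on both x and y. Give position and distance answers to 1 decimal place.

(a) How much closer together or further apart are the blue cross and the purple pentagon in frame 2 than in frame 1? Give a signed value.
+3.8

Distance in frame 1: 3.3. Distance in frame 2: 7.1.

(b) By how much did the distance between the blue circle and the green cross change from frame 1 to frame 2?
-2.9

Distance in frame 1: 12.5. Distance in frame 2: 9.6.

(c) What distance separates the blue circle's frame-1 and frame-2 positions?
3.8

The blue circle moved from (1.2, 7.4) to (4.5, 9.3), a distance of √(3.3² + 1.9²) ≈ 3.8.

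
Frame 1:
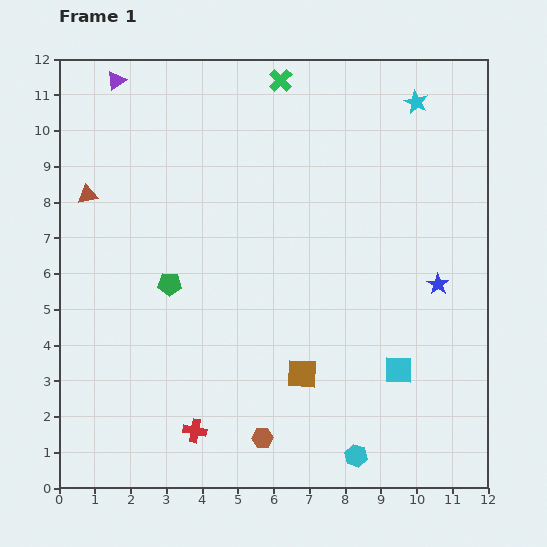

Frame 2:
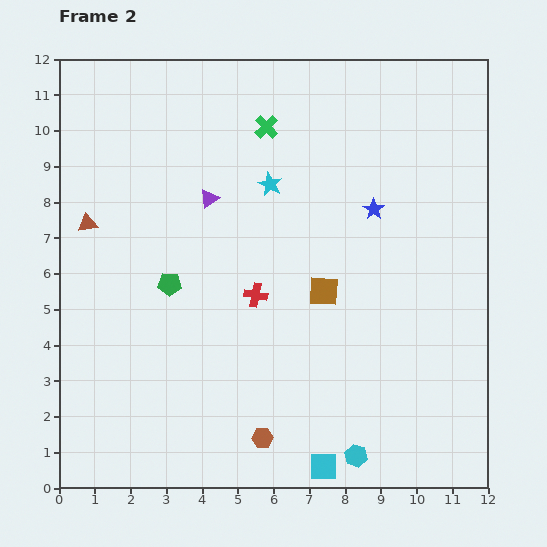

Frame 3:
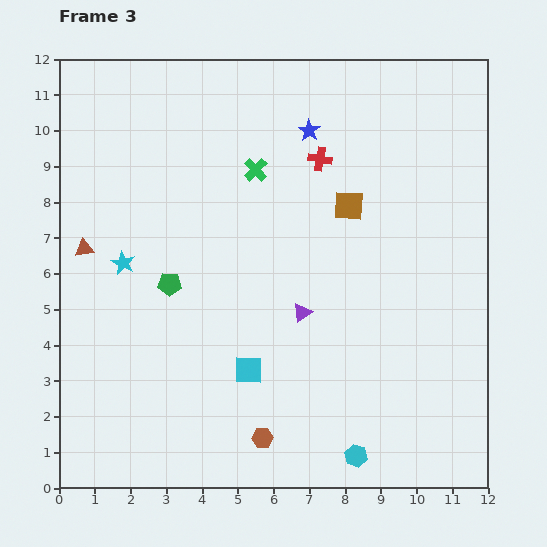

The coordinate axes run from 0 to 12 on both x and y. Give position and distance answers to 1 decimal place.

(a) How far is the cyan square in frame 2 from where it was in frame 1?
3.4

The cyan square moved from (9.5, 3.3) to (7.4, 0.6), a distance of √(2.1² + 2.7²) ≈ 3.4.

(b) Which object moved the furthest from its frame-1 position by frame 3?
the cyan star

(moved 9.4; next 8.4)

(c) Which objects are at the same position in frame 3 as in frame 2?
the brown hexagon, the green pentagon, the cyan hexagon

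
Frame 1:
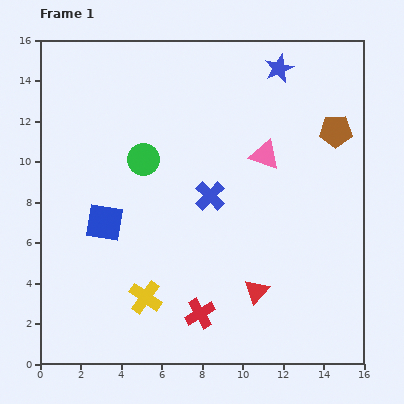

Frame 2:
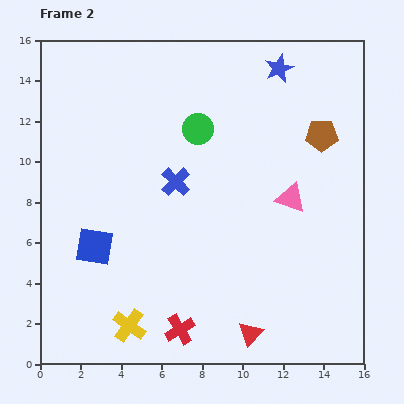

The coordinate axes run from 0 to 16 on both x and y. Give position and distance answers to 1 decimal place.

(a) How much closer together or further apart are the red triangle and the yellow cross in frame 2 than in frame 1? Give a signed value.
+0.5

Distance in frame 1: 5.5. Distance in frame 2: 6.0.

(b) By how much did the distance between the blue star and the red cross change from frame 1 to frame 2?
+1.1

Distance in frame 1: 12.7. Distance in frame 2: 13.8.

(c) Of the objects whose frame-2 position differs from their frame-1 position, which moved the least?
the brown pentagon

(moved 0.7)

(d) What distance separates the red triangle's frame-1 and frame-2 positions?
2.1

The red triangle moved from (10.7, 3.6) to (10.4, 1.5), a distance of √(0.3² + 2.1²) ≈ 2.1.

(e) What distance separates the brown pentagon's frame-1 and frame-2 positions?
0.7

The brown pentagon moved from (14.6, 11.5) to (13.9, 11.3), a distance of √(0.7² + 0.2²) ≈ 0.7.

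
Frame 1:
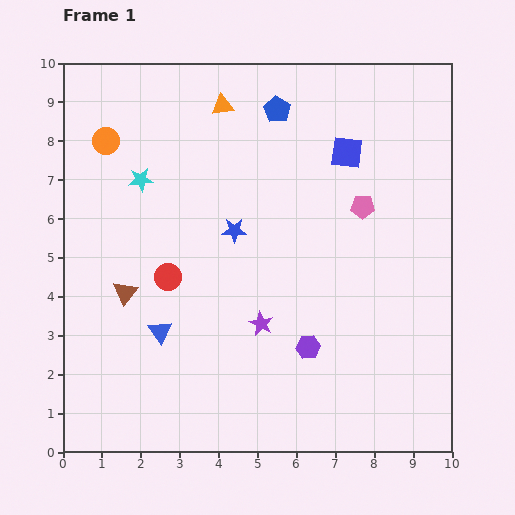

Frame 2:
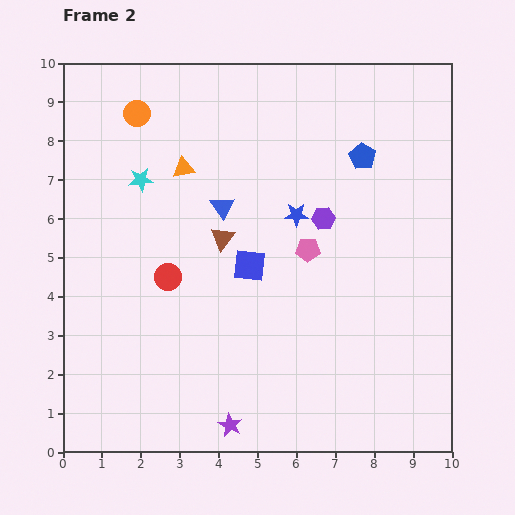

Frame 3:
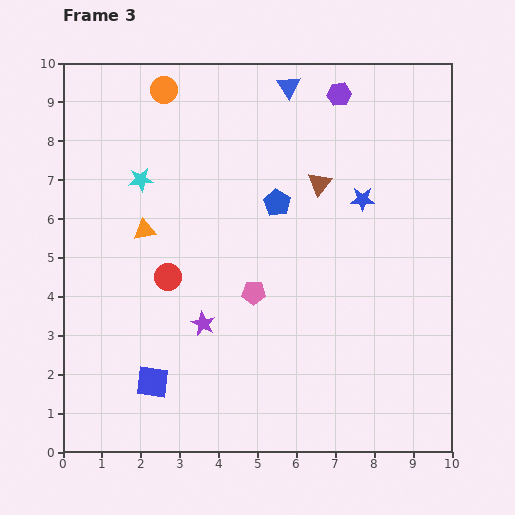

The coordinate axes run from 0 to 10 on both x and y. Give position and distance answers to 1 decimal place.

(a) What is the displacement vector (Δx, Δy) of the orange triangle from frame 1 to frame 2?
(-1.0, -1.6)

The orange triangle was at (4.1, 8.9) in frame 1 and (3.1, 7.3) in frame 2.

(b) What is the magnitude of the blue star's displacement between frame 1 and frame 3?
3.4

The blue star moved from (4.4, 5.7) to (7.7, 6.5), a distance of √(3.3² + 0.8²) ≈ 3.4.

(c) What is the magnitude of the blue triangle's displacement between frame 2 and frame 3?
3.5

The blue triangle moved from (4.1, 6.3) to (5.8, 9.4), a distance of √(1.7² + 3.1²) ≈ 3.5.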